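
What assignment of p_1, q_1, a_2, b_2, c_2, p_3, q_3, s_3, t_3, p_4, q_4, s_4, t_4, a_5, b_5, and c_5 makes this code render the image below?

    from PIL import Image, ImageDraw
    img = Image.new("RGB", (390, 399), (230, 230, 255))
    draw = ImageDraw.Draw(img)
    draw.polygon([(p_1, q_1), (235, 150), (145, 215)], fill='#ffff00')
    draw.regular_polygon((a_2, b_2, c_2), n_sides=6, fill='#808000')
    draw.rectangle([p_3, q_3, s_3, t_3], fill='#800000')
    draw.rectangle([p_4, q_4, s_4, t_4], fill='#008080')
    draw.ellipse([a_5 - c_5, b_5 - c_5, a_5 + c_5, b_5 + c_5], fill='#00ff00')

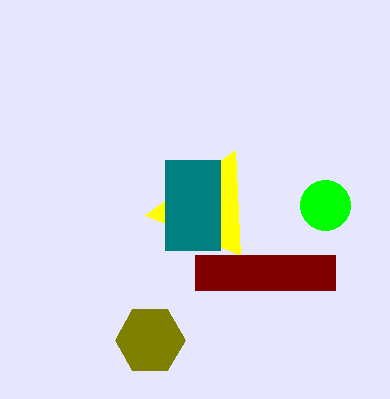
p_1 = 240
q_1 = 255
a_2 = 150
b_2 = 340
c_2 = 35
p_3 = 195
q_3 = 255
s_3 = 335
t_3 = 290
p_4 = 165
q_4 = 160
s_4 = 220
t_4 = 250
a_5 = 325
b_5 = 205
c_5 = 25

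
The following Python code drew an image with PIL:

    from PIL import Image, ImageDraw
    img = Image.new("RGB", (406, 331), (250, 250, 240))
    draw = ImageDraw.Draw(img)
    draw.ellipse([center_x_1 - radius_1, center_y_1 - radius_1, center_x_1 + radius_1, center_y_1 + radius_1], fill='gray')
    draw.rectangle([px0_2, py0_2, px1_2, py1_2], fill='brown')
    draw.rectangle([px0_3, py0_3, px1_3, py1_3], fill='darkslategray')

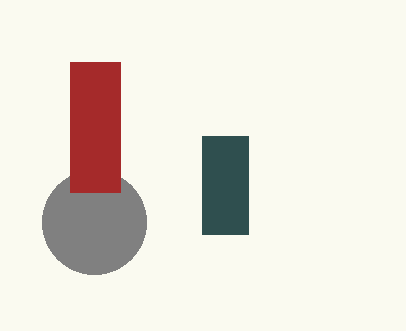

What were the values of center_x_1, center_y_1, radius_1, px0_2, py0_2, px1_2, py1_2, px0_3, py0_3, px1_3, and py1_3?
center_x_1 = 94
center_y_1 = 222
radius_1 = 52
px0_2 = 70
py0_2 = 62
px1_2 = 120
py1_2 = 192
px0_3 = 202
py0_3 = 136
px1_3 = 248
py1_3 = 234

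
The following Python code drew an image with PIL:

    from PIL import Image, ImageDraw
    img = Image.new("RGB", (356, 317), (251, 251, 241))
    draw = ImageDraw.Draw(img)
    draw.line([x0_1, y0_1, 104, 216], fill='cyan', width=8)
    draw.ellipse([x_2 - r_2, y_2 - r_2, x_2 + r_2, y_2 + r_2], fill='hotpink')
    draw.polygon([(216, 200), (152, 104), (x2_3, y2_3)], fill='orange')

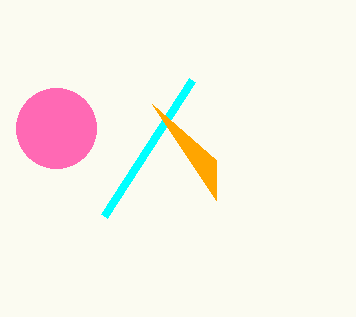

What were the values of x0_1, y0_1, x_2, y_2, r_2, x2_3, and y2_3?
x0_1 = 192
y0_1 = 80
x_2 = 56
y_2 = 128
r_2 = 40
x2_3 = 216
y2_3 = 160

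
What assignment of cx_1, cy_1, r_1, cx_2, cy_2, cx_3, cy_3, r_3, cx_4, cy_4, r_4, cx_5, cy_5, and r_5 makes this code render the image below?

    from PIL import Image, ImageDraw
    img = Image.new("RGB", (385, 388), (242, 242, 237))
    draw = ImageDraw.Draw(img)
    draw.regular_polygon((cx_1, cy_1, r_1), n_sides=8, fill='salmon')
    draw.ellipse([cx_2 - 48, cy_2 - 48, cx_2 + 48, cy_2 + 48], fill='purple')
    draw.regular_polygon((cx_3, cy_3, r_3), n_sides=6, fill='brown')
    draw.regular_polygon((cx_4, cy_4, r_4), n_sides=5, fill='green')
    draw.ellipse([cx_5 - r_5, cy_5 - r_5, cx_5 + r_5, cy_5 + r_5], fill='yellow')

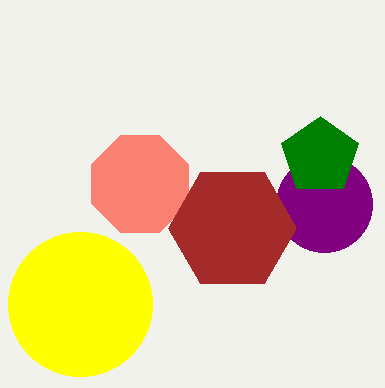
cx_1 = 140, cy_1 = 184, r_1 = 52, cx_2 = 324, cy_2 = 204, cx_3 = 232, cy_3 = 228, r_3 = 64, cx_4 = 320, cy_4 = 156, r_4 = 40, cx_5 = 80, cy_5 = 304, r_5 = 72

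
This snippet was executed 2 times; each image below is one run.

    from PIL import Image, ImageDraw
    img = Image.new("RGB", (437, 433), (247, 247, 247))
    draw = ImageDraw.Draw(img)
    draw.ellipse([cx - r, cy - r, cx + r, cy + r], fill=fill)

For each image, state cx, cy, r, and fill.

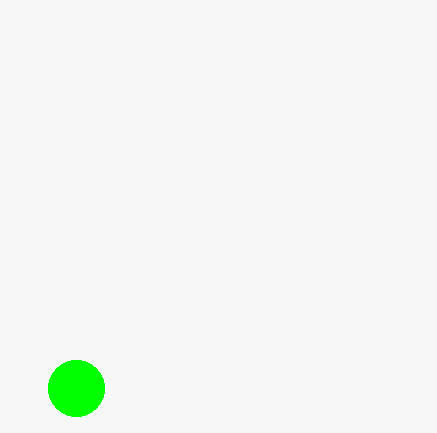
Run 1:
cx = 76
cy = 388
r = 28
fill = 'lime'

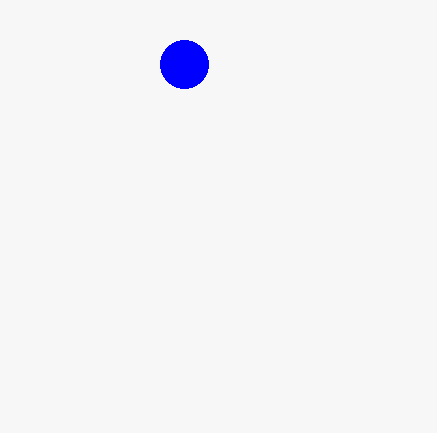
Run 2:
cx = 184; cy = 64; r = 24; fill = 'blue'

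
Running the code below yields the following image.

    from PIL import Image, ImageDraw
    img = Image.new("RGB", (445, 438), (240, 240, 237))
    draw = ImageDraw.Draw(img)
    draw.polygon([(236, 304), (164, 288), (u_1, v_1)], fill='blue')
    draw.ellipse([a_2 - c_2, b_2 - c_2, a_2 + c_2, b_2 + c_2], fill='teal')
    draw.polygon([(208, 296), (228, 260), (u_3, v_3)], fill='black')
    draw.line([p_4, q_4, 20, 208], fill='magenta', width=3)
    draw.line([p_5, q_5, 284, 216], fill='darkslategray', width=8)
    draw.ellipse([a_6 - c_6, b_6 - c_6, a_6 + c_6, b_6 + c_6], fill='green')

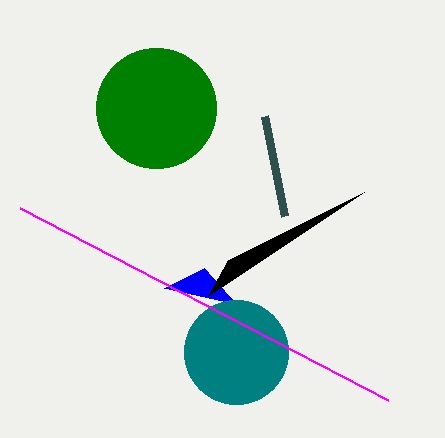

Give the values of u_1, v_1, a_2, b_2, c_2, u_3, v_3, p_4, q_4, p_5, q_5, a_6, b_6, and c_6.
u_1 = 204; v_1 = 268; a_2 = 236; b_2 = 352; c_2 = 52; u_3 = 364; v_3 = 192; p_4 = 388; q_4 = 400; p_5 = 264; q_5 = 116; a_6 = 156; b_6 = 108; c_6 = 60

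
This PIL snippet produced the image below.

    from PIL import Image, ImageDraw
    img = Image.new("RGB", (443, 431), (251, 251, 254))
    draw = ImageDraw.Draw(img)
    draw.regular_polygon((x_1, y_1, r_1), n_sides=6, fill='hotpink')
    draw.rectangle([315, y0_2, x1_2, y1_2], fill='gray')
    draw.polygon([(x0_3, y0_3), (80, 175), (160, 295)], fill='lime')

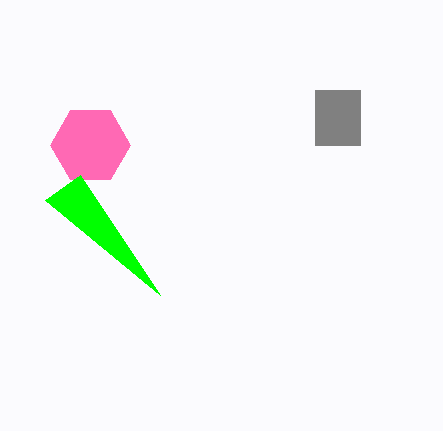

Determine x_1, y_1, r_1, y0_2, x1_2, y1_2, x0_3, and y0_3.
x_1 = 90, y_1 = 145, r_1 = 40, y0_2 = 90, x1_2 = 360, y1_2 = 145, x0_3 = 45, y0_3 = 200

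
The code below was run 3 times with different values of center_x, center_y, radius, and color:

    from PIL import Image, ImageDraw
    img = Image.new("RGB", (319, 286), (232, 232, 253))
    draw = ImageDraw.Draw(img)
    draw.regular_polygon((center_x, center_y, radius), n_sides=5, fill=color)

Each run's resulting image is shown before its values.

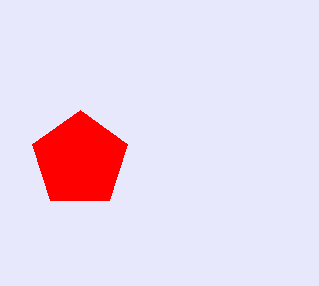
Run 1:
center_x = 80; center_y = 160; radius = 50; color = 'red'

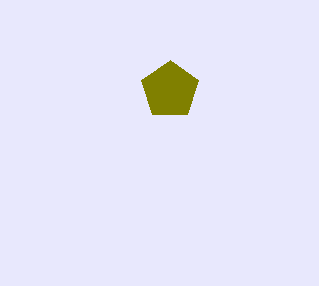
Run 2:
center_x = 170; center_y = 90; radius = 30; color = 'olive'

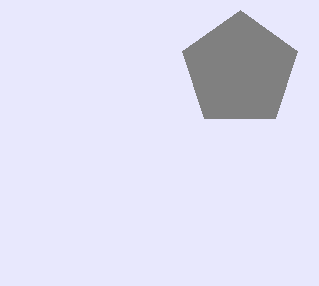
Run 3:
center_x = 240; center_y = 70; radius = 60; color = 'gray'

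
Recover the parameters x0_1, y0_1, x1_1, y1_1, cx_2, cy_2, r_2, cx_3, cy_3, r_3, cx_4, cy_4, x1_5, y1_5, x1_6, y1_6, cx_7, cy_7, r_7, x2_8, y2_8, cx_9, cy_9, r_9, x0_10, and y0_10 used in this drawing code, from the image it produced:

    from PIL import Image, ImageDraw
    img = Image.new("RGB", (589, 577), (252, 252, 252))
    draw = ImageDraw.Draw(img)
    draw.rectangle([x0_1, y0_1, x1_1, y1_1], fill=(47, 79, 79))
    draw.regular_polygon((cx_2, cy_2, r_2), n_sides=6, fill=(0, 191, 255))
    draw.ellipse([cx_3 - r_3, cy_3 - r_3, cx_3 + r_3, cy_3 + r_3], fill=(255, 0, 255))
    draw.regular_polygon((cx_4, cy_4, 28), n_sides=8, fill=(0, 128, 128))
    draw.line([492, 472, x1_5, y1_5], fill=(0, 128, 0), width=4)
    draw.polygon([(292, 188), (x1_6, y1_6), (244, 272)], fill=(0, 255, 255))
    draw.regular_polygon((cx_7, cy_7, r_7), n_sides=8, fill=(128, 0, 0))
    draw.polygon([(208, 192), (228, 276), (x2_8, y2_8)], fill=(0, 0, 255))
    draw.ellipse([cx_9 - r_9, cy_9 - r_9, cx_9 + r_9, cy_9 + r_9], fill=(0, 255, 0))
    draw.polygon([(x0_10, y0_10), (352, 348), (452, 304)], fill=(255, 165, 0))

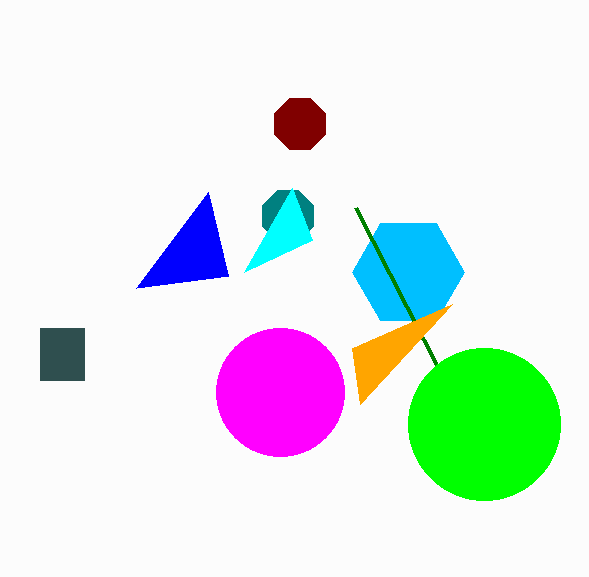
x0_1 = 40
y0_1 = 328
x1_1 = 84
y1_1 = 380
cx_2 = 408
cy_2 = 272
r_2 = 56
cx_3 = 280
cy_3 = 392
r_3 = 64
cx_4 = 288
cy_4 = 216
x1_5 = 356
y1_5 = 208
x1_6 = 312
y1_6 = 240
cx_7 = 300
cy_7 = 124
r_7 = 28
x2_8 = 136
y2_8 = 288
cx_9 = 484
cy_9 = 424
r_9 = 76
x0_10 = 360
y0_10 = 404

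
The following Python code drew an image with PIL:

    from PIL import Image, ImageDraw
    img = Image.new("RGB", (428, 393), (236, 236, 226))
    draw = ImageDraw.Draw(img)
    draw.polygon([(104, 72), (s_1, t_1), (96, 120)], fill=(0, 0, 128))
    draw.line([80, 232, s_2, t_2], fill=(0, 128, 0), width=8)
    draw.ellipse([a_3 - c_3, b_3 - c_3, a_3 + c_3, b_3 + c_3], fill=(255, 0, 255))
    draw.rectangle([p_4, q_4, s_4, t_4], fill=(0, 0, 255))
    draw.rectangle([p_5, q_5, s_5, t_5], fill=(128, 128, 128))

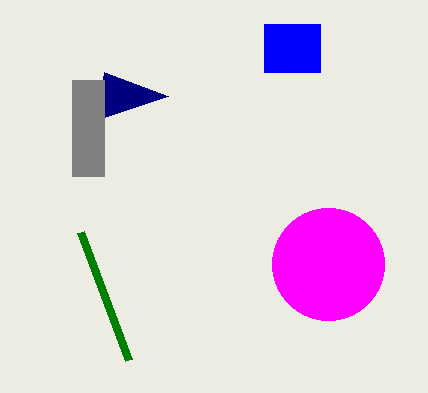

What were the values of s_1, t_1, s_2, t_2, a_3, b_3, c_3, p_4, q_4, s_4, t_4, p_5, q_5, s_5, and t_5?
s_1 = 168
t_1 = 96
s_2 = 128
t_2 = 360
a_3 = 328
b_3 = 264
c_3 = 56
p_4 = 264
q_4 = 24
s_4 = 320
t_4 = 72
p_5 = 72
q_5 = 80
s_5 = 104
t_5 = 176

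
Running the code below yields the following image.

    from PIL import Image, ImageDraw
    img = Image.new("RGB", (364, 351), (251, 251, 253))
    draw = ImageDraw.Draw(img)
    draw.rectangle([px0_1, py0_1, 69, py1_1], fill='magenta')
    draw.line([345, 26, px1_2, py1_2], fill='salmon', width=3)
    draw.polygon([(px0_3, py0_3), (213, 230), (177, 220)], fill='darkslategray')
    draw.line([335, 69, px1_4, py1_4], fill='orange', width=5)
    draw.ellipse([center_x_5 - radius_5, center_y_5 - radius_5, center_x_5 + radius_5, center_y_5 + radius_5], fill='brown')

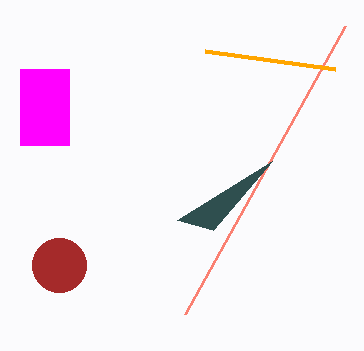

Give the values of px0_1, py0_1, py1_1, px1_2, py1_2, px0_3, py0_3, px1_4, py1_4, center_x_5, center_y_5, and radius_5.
px0_1 = 20, py0_1 = 69, py1_1 = 145, px1_2 = 185, py1_2 = 314, px0_3 = 272, py0_3 = 161, px1_4 = 205, py1_4 = 51, center_x_5 = 59, center_y_5 = 265, radius_5 = 27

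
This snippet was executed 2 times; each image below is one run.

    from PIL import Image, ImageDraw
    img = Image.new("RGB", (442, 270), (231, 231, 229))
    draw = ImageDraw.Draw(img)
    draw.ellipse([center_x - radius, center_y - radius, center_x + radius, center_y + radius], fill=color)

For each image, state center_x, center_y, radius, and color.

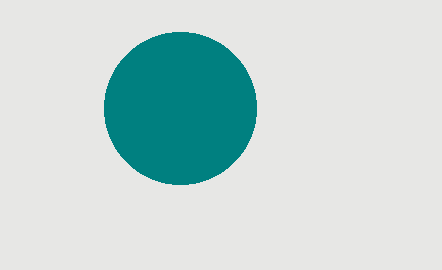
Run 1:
center_x = 180, center_y = 108, radius = 76, color = 'teal'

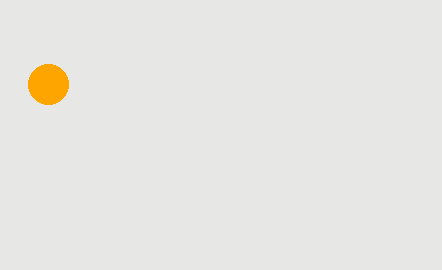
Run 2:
center_x = 48, center_y = 84, radius = 20, color = 'orange'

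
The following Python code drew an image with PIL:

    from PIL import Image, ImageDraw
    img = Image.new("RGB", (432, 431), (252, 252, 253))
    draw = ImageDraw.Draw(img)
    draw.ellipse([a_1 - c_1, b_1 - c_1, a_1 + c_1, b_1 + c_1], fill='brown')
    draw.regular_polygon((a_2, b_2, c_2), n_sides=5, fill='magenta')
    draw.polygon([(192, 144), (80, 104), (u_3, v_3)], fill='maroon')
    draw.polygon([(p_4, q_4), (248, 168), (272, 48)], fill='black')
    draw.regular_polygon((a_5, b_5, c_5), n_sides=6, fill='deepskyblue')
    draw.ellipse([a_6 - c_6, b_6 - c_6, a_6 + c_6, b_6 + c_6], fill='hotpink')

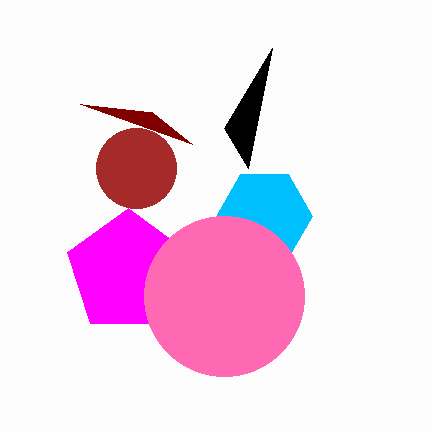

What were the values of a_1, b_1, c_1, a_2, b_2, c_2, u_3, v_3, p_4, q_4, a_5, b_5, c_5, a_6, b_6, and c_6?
a_1 = 136; b_1 = 168; c_1 = 40; a_2 = 128; b_2 = 272; c_2 = 64; u_3 = 152; v_3 = 112; p_4 = 224; q_4 = 128; a_5 = 264; b_5 = 216; c_5 = 48; a_6 = 224; b_6 = 296; c_6 = 80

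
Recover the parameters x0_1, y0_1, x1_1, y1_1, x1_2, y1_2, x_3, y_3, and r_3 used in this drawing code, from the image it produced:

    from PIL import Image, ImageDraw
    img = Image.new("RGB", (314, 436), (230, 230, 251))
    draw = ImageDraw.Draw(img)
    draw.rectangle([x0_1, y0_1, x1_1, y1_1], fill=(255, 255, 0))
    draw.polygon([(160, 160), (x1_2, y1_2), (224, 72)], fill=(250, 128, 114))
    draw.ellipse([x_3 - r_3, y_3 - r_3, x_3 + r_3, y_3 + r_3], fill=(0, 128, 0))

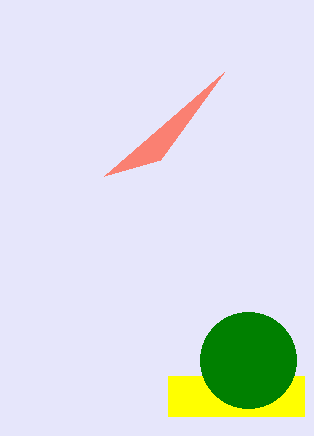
x0_1 = 168
y0_1 = 376
x1_1 = 304
y1_1 = 416
x1_2 = 104
y1_2 = 176
x_3 = 248
y_3 = 360
r_3 = 48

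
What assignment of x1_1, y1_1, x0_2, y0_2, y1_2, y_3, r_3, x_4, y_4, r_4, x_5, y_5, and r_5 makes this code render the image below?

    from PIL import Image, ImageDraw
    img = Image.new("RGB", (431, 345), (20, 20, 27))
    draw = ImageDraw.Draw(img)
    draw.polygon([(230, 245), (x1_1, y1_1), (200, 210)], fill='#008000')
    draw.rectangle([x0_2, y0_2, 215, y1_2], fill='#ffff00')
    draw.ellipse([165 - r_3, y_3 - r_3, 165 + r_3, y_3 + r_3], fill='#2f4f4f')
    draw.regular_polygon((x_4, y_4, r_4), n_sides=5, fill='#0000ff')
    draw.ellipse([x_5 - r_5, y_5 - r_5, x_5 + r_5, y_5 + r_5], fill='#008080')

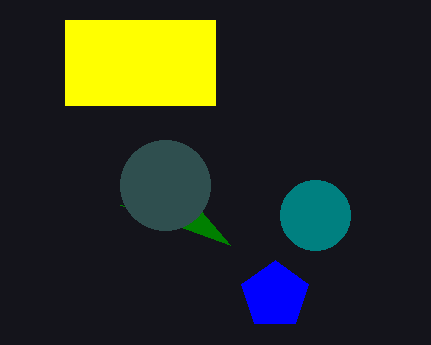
x1_1 = 120
y1_1 = 205
x0_2 = 65
y0_2 = 20
y1_2 = 105
y_3 = 185
r_3 = 45
x_4 = 275
y_4 = 295
r_4 = 35
x_5 = 315
y_5 = 215
r_5 = 35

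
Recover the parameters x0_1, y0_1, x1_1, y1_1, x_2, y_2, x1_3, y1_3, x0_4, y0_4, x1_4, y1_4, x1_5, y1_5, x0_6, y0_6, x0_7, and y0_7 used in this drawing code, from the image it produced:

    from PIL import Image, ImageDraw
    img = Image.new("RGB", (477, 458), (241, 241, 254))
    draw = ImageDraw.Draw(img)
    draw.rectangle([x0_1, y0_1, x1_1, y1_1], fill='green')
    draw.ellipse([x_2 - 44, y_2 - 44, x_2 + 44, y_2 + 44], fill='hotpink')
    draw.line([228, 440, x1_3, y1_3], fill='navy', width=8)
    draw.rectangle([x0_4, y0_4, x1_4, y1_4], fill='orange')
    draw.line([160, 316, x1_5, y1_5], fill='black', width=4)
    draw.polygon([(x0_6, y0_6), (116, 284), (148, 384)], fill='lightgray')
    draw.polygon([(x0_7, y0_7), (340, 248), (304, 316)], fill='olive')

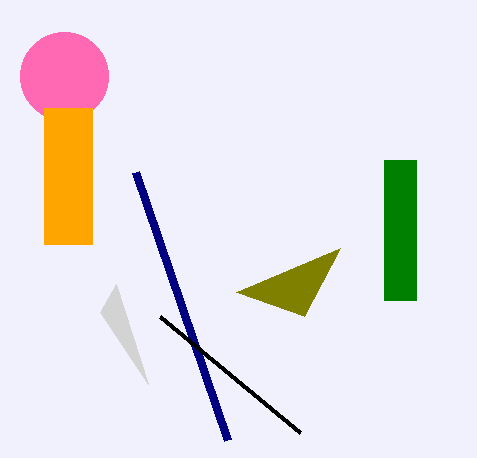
x0_1 = 384, y0_1 = 160, x1_1 = 416, y1_1 = 300, x_2 = 64, y_2 = 76, x1_3 = 136, y1_3 = 172, x0_4 = 44, y0_4 = 108, x1_4 = 92, y1_4 = 244, x1_5 = 300, y1_5 = 432, x0_6 = 100, y0_6 = 312, x0_7 = 236, y0_7 = 292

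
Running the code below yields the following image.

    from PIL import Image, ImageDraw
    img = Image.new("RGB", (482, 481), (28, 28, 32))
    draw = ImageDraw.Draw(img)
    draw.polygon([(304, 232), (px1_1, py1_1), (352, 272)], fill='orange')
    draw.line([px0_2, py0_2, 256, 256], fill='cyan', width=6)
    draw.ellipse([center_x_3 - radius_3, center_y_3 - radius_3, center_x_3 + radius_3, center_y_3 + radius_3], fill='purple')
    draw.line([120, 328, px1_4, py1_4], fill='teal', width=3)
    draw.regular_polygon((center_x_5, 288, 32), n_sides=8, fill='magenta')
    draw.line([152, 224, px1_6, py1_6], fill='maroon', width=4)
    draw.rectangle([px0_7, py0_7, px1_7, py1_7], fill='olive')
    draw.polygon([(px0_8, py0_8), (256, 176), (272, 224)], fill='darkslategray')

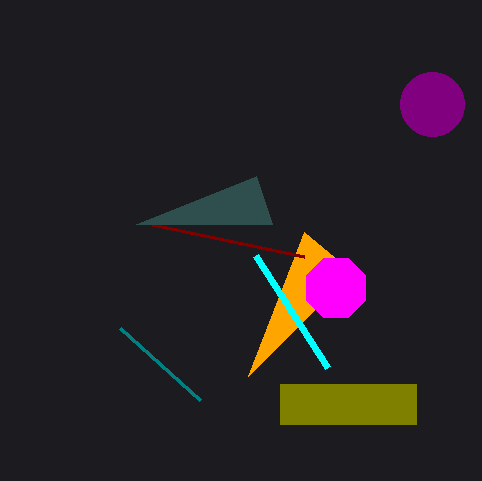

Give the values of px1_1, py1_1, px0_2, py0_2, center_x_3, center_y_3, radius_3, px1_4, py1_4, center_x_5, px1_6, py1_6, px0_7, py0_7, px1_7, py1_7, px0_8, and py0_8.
px1_1 = 248
py1_1 = 376
px0_2 = 328
py0_2 = 368
center_x_3 = 432
center_y_3 = 104
radius_3 = 32
px1_4 = 200
py1_4 = 400
center_x_5 = 336
px1_6 = 304
py1_6 = 256
px0_7 = 280
py0_7 = 384
px1_7 = 416
py1_7 = 424
px0_8 = 136
py0_8 = 224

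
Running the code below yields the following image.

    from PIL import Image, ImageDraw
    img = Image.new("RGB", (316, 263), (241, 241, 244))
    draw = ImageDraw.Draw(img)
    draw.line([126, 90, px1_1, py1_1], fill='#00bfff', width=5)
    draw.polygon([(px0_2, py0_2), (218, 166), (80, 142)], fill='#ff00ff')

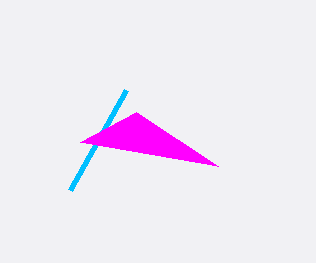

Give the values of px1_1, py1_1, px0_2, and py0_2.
px1_1 = 70; py1_1 = 190; px0_2 = 136; py0_2 = 112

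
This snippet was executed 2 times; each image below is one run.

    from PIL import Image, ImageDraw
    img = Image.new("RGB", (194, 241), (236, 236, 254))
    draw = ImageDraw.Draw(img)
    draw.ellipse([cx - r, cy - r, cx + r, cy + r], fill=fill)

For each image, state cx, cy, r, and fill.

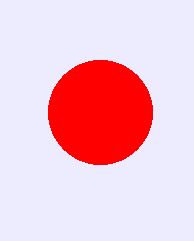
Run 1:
cx = 100; cy = 112; r = 52; fill = 'red'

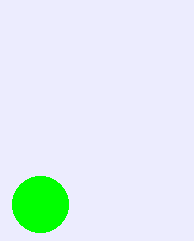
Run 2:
cx = 40, cy = 204, r = 28, fill = 'lime'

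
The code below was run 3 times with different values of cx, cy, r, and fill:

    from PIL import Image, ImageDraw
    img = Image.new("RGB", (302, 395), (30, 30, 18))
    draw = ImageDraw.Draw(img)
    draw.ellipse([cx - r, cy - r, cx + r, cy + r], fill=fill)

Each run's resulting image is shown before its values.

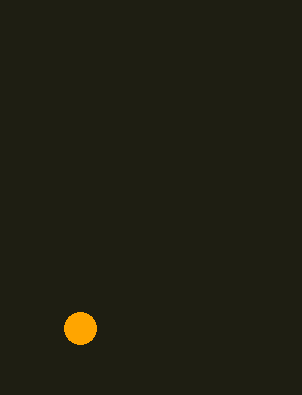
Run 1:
cx = 80
cy = 328
r = 16
fill = 'orange'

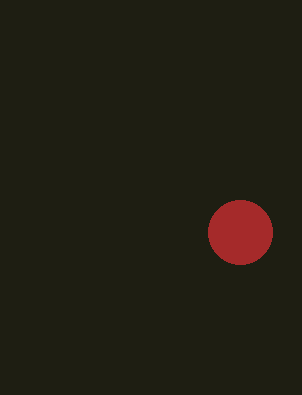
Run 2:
cx = 240; cy = 232; r = 32; fill = 'brown'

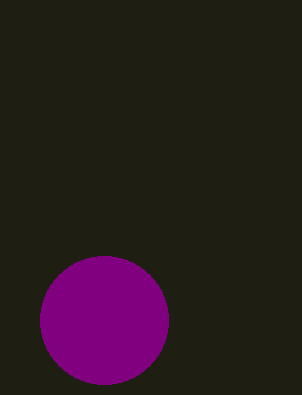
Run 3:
cx = 104
cy = 320
r = 64
fill = 'purple'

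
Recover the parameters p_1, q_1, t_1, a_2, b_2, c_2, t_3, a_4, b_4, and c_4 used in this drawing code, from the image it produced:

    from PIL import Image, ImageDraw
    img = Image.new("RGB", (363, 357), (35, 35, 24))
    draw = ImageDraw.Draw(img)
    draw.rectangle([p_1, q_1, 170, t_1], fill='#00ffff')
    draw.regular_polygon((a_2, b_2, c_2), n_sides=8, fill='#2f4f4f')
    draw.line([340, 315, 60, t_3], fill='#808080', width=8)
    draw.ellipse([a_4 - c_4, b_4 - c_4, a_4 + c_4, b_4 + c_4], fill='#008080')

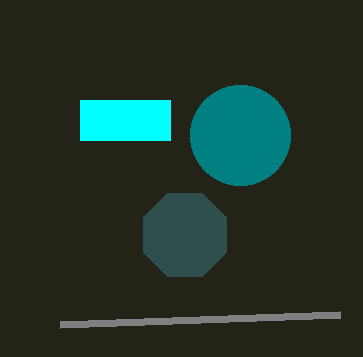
p_1 = 80; q_1 = 100; t_1 = 140; a_2 = 185; b_2 = 235; c_2 = 45; t_3 = 325; a_4 = 240; b_4 = 135; c_4 = 50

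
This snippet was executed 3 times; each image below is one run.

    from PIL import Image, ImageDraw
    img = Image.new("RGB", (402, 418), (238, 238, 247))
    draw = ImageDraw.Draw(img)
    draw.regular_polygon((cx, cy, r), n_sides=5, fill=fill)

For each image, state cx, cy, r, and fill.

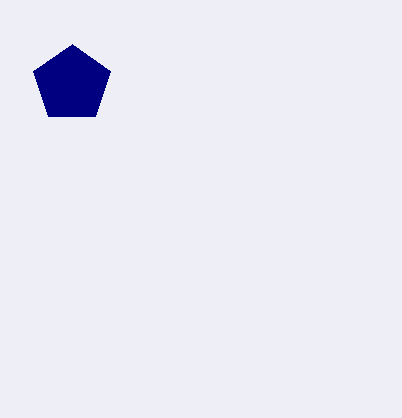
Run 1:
cx = 72
cy = 84
r = 40
fill = 'navy'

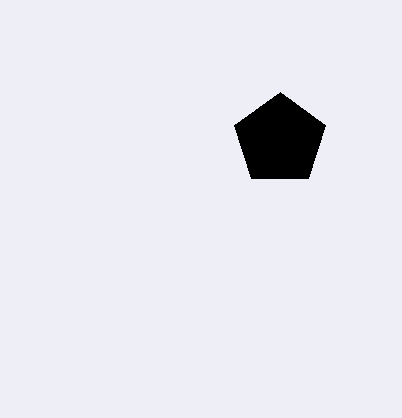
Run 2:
cx = 280
cy = 140
r = 48
fill = 'black'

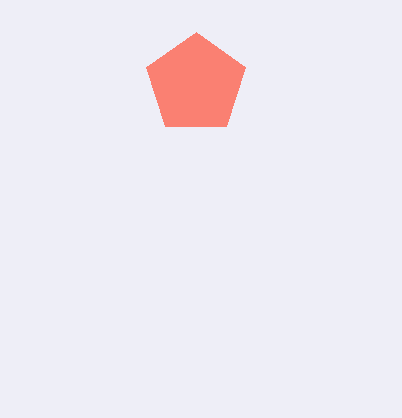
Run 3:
cx = 196; cy = 84; r = 52; fill = 'salmon'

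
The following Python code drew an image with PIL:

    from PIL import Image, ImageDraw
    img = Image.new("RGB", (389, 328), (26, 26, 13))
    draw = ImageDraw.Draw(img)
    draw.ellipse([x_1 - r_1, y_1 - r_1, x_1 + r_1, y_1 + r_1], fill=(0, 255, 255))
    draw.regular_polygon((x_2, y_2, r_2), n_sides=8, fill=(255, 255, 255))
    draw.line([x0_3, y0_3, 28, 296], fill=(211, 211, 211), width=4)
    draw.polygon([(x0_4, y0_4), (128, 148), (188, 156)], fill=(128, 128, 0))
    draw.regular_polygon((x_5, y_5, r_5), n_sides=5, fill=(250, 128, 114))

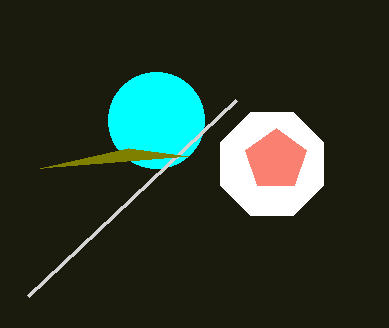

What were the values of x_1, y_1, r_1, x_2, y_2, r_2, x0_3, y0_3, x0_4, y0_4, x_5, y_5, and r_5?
x_1 = 156
y_1 = 120
r_1 = 48
x_2 = 272
y_2 = 164
r_2 = 56
x0_3 = 236
y0_3 = 100
x0_4 = 40
y0_4 = 168
x_5 = 276
y_5 = 160
r_5 = 32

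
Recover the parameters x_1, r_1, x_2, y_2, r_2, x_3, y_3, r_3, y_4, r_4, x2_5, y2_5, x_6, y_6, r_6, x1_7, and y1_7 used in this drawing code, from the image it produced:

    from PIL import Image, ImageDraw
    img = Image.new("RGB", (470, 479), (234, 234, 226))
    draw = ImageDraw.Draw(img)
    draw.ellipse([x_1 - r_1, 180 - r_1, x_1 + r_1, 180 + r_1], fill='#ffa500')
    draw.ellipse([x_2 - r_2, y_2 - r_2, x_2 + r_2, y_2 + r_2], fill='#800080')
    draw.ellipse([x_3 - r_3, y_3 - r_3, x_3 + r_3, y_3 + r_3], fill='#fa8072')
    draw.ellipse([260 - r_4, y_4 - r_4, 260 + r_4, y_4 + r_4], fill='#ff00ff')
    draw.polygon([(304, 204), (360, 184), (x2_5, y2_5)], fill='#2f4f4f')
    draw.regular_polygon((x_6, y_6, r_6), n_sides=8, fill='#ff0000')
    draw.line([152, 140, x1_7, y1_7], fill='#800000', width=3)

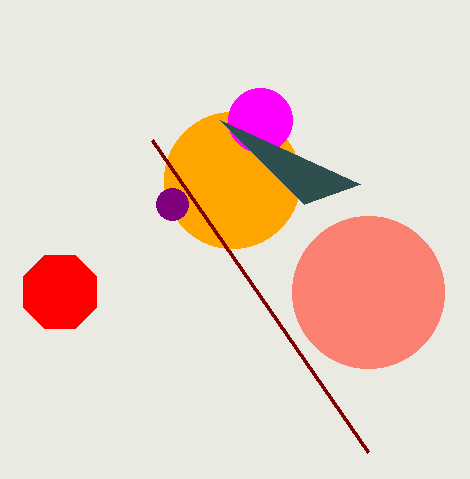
x_1 = 232, r_1 = 68, x_2 = 172, y_2 = 204, r_2 = 16, x_3 = 368, y_3 = 292, r_3 = 76, y_4 = 120, r_4 = 32, x2_5 = 220, y2_5 = 120, x_6 = 60, y_6 = 292, r_6 = 40, x1_7 = 368, y1_7 = 452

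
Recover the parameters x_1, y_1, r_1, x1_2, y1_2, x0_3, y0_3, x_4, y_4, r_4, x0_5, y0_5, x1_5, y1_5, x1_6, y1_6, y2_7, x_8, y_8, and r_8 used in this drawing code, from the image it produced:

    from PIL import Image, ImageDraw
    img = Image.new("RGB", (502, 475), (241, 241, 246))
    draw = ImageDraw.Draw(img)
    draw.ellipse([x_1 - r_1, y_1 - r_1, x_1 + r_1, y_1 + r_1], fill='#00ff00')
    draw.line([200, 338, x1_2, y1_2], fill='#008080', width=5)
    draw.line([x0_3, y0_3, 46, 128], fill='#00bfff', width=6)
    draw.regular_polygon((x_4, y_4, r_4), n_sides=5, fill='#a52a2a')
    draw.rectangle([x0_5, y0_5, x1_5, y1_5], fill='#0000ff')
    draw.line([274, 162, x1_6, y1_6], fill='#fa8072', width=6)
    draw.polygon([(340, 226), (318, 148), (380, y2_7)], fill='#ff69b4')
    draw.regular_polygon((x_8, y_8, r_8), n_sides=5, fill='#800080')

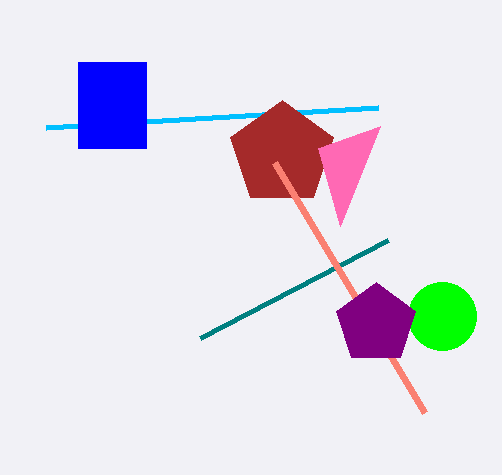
x_1 = 442; y_1 = 316; r_1 = 34; x1_2 = 388; y1_2 = 240; x0_3 = 378; y0_3 = 108; x_4 = 282; y_4 = 154; r_4 = 54; x0_5 = 78; y0_5 = 62; x1_5 = 146; y1_5 = 148; x1_6 = 424; y1_6 = 412; y2_7 = 126; x_8 = 376; y_8 = 324; r_8 = 42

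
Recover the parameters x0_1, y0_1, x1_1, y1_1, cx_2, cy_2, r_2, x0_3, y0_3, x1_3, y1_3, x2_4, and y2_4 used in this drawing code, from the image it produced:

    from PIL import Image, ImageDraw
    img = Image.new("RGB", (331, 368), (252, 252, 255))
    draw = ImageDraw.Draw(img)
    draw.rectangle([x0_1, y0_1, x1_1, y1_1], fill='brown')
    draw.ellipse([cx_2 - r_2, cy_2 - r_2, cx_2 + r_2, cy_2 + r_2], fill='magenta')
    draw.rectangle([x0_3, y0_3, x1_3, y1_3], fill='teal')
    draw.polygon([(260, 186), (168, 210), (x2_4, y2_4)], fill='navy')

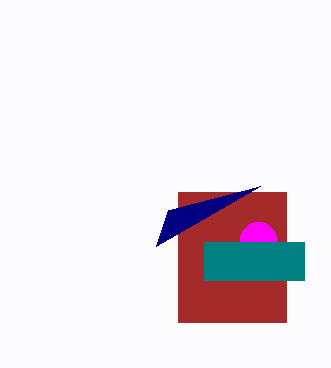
x0_1 = 178, y0_1 = 192, x1_1 = 286, y1_1 = 322, cx_2 = 258, cy_2 = 240, r_2 = 18, x0_3 = 204, y0_3 = 242, x1_3 = 304, y1_3 = 280, x2_4 = 156, y2_4 = 246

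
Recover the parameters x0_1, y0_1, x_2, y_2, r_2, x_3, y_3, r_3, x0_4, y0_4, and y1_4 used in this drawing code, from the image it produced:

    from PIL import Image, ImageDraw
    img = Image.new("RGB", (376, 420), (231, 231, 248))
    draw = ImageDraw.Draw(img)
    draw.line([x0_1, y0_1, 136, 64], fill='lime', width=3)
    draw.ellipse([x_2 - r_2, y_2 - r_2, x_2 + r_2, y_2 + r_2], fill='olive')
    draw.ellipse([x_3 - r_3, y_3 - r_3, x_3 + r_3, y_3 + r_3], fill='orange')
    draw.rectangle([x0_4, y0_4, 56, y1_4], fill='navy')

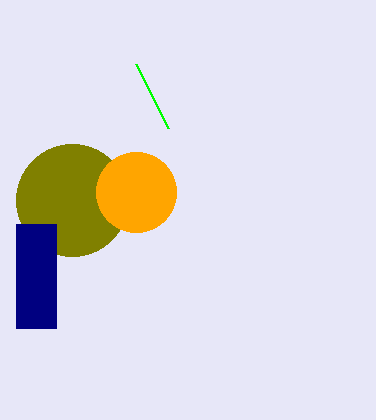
x0_1 = 168, y0_1 = 128, x_2 = 72, y_2 = 200, r_2 = 56, x_3 = 136, y_3 = 192, r_3 = 40, x0_4 = 16, y0_4 = 224, y1_4 = 328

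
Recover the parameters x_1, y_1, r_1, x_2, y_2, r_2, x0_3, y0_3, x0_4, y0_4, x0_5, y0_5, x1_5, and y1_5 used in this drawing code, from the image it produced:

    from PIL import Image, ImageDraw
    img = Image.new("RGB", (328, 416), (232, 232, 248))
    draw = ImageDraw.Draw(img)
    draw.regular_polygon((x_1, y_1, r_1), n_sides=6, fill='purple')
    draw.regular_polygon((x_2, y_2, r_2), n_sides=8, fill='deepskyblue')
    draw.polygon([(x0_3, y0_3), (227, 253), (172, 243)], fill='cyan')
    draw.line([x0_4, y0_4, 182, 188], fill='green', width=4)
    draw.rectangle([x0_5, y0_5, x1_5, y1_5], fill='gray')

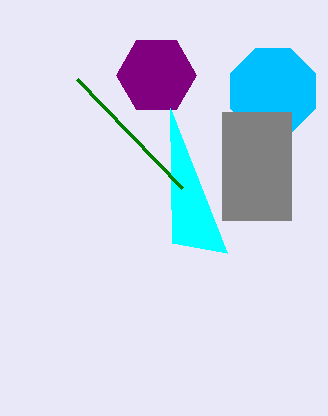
x_1 = 156, y_1 = 75, r_1 = 40, x_2 = 273, y_2 = 91, r_2 = 46, x0_3 = 170, y0_3 = 108, x0_4 = 77, y0_4 = 79, x0_5 = 222, y0_5 = 112, x1_5 = 291, y1_5 = 220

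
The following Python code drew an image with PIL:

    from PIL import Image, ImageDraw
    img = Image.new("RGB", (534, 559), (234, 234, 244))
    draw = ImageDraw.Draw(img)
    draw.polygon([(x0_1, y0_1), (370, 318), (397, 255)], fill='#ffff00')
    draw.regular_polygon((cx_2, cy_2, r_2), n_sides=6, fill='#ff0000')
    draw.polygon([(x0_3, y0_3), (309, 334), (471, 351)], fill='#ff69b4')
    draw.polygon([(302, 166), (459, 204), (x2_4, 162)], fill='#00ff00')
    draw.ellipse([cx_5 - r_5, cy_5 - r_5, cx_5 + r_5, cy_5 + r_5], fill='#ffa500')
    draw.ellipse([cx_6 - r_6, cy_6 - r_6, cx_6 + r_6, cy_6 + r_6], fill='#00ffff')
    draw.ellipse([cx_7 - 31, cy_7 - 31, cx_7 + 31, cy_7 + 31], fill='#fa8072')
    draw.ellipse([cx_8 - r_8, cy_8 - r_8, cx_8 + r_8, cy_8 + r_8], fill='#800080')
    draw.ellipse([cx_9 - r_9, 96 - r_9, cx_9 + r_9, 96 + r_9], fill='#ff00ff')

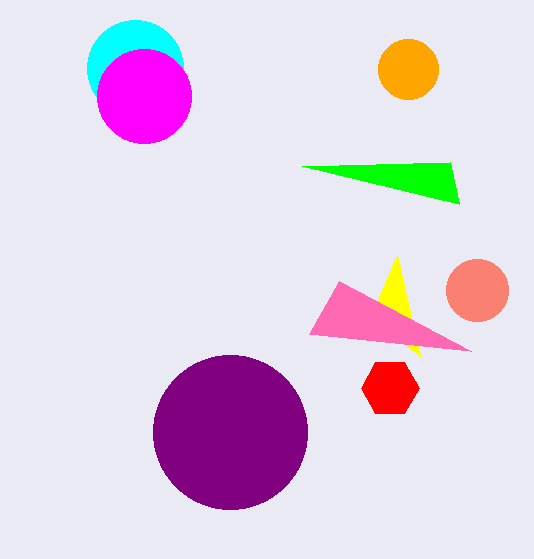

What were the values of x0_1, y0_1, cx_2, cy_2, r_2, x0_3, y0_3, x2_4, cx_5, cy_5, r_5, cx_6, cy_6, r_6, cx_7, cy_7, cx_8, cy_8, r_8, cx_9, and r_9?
x0_1 = 420; y0_1 = 356; cx_2 = 390; cy_2 = 388; r_2 = 29; x0_3 = 339; y0_3 = 281; x2_4 = 450; cx_5 = 408; cy_5 = 69; r_5 = 30; cx_6 = 135; cy_6 = 68; r_6 = 48; cx_7 = 477; cy_7 = 290; cx_8 = 230; cy_8 = 432; r_8 = 77; cx_9 = 144; r_9 = 47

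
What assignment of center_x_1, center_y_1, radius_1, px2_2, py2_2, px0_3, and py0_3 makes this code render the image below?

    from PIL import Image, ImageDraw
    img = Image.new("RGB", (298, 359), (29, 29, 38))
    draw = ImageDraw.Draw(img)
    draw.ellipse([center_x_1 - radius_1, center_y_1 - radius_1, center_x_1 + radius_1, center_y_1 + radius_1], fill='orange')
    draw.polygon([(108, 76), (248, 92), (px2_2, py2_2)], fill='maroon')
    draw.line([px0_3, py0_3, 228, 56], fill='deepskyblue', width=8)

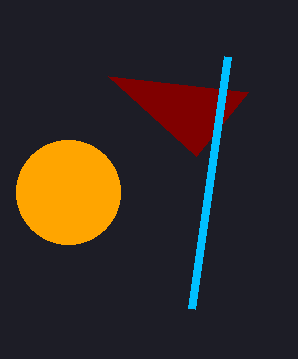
center_x_1 = 68
center_y_1 = 192
radius_1 = 52
px2_2 = 196
py2_2 = 156
px0_3 = 192
py0_3 = 308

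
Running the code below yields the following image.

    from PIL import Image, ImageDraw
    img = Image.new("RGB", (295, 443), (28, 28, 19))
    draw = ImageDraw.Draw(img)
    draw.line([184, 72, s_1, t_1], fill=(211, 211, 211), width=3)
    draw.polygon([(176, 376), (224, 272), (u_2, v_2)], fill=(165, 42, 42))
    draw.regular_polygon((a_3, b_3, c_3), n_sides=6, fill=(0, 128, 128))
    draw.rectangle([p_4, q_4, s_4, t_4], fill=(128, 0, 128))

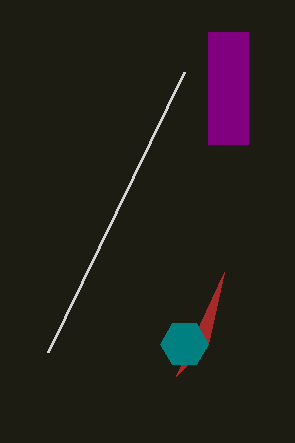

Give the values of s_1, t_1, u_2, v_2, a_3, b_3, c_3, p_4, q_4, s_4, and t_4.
s_1 = 48; t_1 = 352; u_2 = 208; v_2 = 344; a_3 = 184; b_3 = 344; c_3 = 24; p_4 = 208; q_4 = 32; s_4 = 248; t_4 = 144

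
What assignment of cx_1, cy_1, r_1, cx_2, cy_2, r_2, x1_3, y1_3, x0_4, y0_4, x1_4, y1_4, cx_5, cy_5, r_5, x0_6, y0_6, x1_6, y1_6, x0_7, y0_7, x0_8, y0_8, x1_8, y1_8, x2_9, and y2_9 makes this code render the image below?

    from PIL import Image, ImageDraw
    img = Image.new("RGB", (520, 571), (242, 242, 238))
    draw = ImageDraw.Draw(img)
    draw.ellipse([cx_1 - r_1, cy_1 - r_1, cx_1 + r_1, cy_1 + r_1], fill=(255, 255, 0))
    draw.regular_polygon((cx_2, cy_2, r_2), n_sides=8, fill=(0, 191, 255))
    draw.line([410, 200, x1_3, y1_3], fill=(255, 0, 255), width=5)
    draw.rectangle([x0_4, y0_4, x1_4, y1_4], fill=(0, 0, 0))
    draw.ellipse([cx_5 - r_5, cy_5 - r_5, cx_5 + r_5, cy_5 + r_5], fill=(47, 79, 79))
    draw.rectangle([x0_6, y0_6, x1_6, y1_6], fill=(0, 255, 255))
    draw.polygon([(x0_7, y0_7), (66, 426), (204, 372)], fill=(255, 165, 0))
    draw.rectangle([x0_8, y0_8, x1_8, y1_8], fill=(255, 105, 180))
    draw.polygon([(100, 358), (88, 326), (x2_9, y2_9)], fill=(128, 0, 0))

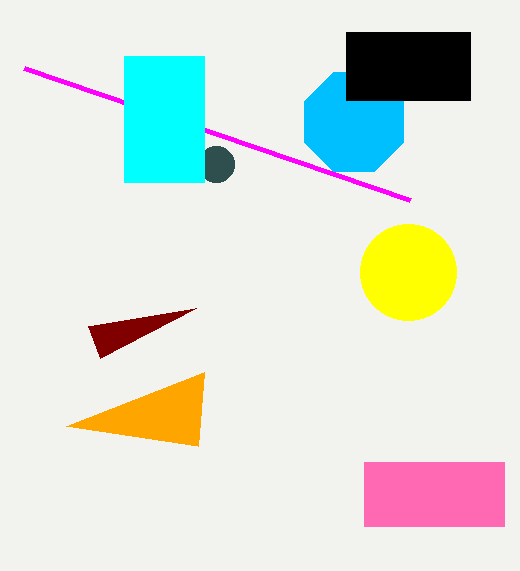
cx_1 = 408; cy_1 = 272; r_1 = 48; cx_2 = 354; cy_2 = 122; r_2 = 54; x1_3 = 24; y1_3 = 68; x0_4 = 346; y0_4 = 32; x1_4 = 470; y1_4 = 100; cx_5 = 216; cy_5 = 164; r_5 = 18; x0_6 = 124; y0_6 = 56; x1_6 = 204; y1_6 = 182; x0_7 = 198; y0_7 = 446; x0_8 = 364; y0_8 = 462; x1_8 = 504; y1_8 = 526; x2_9 = 196; y2_9 = 308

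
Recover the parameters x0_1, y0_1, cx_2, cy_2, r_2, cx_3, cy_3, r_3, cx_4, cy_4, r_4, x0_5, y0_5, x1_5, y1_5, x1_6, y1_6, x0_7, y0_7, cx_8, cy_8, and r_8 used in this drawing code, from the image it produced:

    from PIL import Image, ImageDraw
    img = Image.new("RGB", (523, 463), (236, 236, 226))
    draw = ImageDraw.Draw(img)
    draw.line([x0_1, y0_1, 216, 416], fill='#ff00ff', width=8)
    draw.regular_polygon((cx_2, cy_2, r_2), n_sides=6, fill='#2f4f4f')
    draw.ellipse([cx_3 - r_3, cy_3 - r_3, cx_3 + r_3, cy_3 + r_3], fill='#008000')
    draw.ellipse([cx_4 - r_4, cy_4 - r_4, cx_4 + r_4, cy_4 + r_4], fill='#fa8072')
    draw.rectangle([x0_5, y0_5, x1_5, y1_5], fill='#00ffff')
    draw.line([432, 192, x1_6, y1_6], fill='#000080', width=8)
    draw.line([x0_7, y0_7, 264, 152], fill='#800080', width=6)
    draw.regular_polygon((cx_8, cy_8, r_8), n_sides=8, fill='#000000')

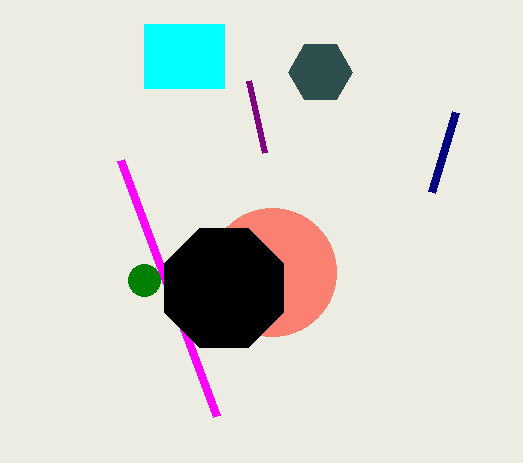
x0_1 = 120, y0_1 = 160, cx_2 = 320, cy_2 = 72, r_2 = 32, cx_3 = 144, cy_3 = 280, r_3 = 16, cx_4 = 272, cy_4 = 272, r_4 = 64, x0_5 = 144, y0_5 = 24, x1_5 = 224, y1_5 = 88, x1_6 = 456, y1_6 = 112, x0_7 = 248, y0_7 = 80, cx_8 = 224, cy_8 = 288, r_8 = 64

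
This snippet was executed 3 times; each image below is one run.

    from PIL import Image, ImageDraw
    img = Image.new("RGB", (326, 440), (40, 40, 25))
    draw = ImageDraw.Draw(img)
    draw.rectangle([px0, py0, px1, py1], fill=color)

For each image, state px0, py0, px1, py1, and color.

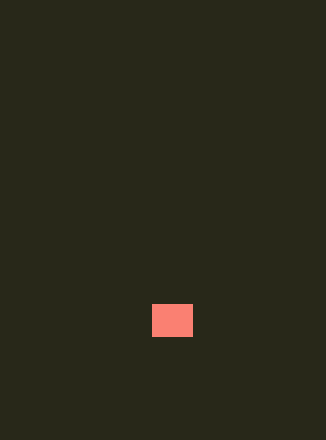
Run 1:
px0 = 152; py0 = 304; px1 = 192; py1 = 336; color = 'salmon'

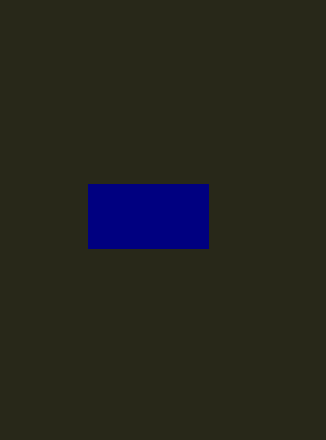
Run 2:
px0 = 88
py0 = 184
px1 = 208
py1 = 248
color = 'navy'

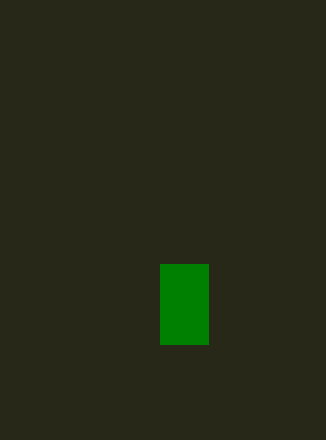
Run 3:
px0 = 160; py0 = 264; px1 = 208; py1 = 344; color = 'green'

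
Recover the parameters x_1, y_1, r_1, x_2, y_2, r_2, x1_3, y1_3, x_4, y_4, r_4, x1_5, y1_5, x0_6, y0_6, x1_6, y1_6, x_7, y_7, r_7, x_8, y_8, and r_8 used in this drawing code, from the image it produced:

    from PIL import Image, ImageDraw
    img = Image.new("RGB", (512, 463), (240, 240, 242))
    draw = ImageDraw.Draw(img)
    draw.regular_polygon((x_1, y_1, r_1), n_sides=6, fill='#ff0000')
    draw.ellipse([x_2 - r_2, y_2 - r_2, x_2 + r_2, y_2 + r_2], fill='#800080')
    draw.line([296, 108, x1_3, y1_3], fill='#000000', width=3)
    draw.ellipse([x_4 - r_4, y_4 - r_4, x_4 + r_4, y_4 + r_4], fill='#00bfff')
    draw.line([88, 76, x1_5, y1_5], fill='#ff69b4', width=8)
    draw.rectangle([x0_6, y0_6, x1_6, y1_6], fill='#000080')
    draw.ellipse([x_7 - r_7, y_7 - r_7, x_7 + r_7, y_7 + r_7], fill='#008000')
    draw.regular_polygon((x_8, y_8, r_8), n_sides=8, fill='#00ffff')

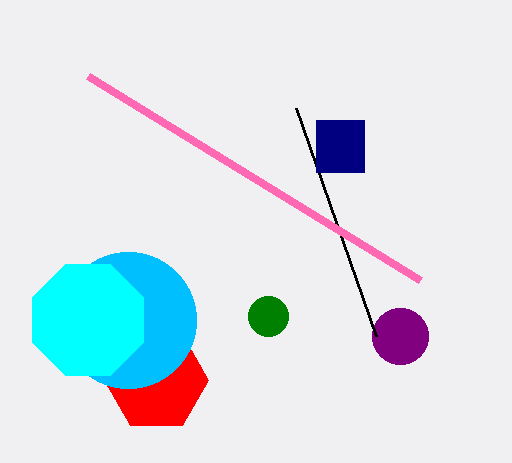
x_1 = 156; y_1 = 380; r_1 = 52; x_2 = 400; y_2 = 336; r_2 = 28; x1_3 = 376; y1_3 = 336; x_4 = 128; y_4 = 320; r_4 = 68; x1_5 = 420; y1_5 = 280; x0_6 = 316; y0_6 = 120; x1_6 = 364; y1_6 = 172; x_7 = 268; y_7 = 316; r_7 = 20; x_8 = 88; y_8 = 320; r_8 = 60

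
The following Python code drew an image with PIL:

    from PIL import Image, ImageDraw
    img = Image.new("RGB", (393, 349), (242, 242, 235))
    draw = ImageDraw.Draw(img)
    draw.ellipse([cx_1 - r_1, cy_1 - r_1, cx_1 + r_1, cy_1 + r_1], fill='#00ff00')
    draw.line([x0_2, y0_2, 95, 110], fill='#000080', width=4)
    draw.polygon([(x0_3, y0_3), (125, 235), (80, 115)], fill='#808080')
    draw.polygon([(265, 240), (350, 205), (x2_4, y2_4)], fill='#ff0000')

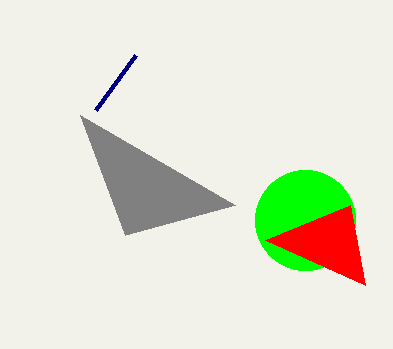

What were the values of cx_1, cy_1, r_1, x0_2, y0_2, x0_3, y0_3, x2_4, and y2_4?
cx_1 = 305
cy_1 = 220
r_1 = 50
x0_2 = 135
y0_2 = 55
x0_3 = 235
y0_3 = 205
x2_4 = 365
y2_4 = 285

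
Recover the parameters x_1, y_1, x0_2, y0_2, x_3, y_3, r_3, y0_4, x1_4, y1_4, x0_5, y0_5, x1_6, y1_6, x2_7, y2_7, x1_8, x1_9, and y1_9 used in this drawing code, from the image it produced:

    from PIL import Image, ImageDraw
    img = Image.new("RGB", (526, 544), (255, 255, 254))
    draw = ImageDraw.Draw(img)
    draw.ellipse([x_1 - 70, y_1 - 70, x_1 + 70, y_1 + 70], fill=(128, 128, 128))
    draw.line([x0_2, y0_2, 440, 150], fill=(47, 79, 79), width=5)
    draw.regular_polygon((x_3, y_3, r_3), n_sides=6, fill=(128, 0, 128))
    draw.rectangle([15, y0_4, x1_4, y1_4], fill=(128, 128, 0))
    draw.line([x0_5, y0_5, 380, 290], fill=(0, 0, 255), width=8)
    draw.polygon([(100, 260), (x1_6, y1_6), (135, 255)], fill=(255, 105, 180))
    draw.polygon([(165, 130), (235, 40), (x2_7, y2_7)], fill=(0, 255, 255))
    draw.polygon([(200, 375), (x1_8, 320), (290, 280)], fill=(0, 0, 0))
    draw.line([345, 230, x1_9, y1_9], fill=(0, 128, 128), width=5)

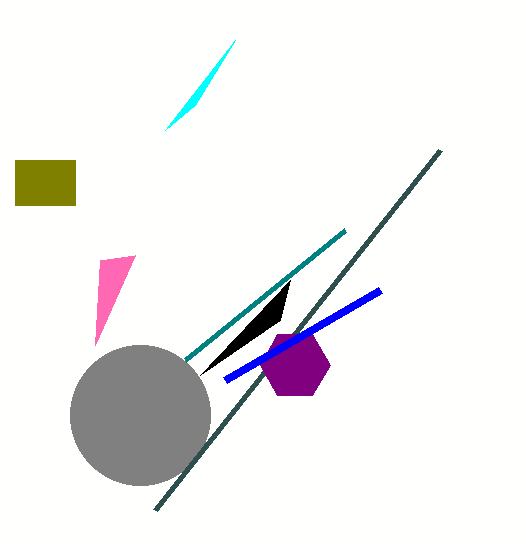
x_1 = 140, y_1 = 415, x0_2 = 155, y0_2 = 510, x_3 = 295, y_3 = 365, r_3 = 35, y0_4 = 160, x1_4 = 75, y1_4 = 205, x0_5 = 225, y0_5 = 380, x1_6 = 95, y1_6 = 345, x2_7 = 195, y2_7 = 105, x1_8 = 280, x1_9 = 185, y1_9 = 360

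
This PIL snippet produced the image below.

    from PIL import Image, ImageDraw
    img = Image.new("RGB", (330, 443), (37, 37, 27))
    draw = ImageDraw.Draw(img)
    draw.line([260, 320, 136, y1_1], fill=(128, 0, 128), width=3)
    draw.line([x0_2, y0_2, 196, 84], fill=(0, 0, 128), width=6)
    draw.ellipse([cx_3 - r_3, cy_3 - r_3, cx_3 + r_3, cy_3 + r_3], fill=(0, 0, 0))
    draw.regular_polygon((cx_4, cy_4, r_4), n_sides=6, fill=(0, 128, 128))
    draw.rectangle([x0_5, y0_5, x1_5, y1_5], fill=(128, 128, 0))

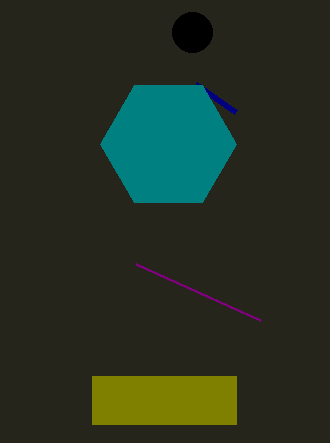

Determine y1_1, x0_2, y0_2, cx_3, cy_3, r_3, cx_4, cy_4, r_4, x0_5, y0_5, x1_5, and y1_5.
y1_1 = 264
x0_2 = 236
y0_2 = 112
cx_3 = 192
cy_3 = 32
r_3 = 20
cx_4 = 168
cy_4 = 144
r_4 = 68
x0_5 = 92
y0_5 = 376
x1_5 = 236
y1_5 = 424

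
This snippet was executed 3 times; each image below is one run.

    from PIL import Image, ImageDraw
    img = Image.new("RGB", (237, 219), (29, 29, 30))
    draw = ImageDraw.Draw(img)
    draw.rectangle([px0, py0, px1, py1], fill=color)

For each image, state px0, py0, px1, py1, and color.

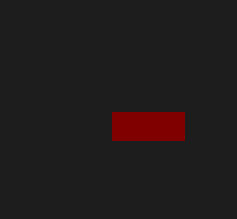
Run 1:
px0 = 112
py0 = 112
px1 = 184
py1 = 140
color = 'maroon'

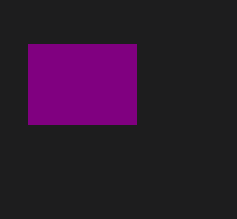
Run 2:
px0 = 28
py0 = 44
px1 = 136
py1 = 124
color = 'purple'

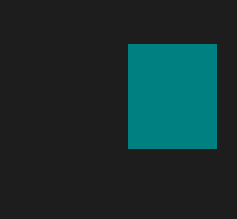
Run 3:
px0 = 128, py0 = 44, px1 = 216, py1 = 148, color = 'teal'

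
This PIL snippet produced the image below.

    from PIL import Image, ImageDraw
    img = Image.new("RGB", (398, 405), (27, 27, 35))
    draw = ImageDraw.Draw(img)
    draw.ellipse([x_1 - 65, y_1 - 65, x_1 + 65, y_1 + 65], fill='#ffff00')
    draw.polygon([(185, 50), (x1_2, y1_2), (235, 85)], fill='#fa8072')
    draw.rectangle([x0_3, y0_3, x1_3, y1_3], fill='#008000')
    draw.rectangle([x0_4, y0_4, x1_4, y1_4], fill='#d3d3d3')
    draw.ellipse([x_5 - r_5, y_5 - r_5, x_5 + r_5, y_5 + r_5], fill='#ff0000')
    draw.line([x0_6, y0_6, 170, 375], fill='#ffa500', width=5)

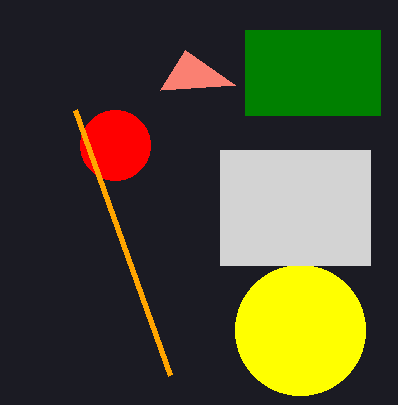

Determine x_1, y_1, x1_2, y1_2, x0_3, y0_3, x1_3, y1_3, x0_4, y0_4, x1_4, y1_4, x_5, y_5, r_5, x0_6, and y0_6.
x_1 = 300; y_1 = 330; x1_2 = 160; y1_2 = 90; x0_3 = 245; y0_3 = 30; x1_3 = 380; y1_3 = 115; x0_4 = 220; y0_4 = 150; x1_4 = 370; y1_4 = 265; x_5 = 115; y_5 = 145; r_5 = 35; x0_6 = 75; y0_6 = 110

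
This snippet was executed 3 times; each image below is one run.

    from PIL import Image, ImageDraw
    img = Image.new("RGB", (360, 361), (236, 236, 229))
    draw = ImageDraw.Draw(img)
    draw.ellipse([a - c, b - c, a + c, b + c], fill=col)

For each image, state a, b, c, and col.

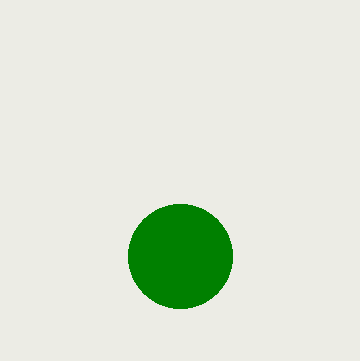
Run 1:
a = 180
b = 256
c = 52
col = 'green'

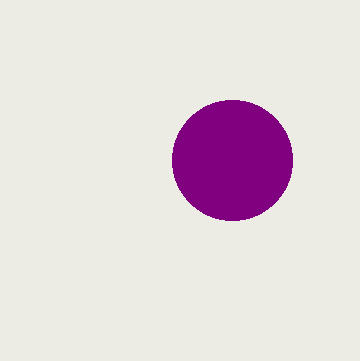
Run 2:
a = 232
b = 160
c = 60
col = 'purple'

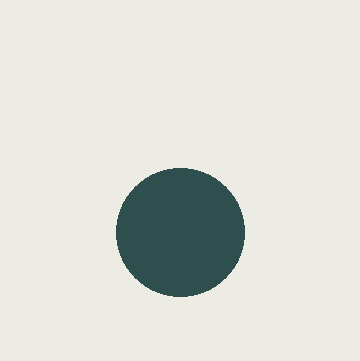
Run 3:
a = 180, b = 232, c = 64, col = 'darkslategray'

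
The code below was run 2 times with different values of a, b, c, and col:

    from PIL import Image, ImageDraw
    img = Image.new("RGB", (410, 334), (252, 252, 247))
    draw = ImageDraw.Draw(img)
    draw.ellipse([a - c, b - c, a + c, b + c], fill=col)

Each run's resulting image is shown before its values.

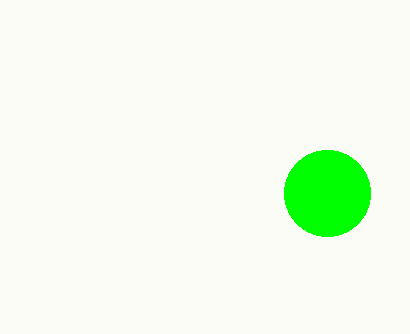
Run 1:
a = 327; b = 193; c = 43; col = 'lime'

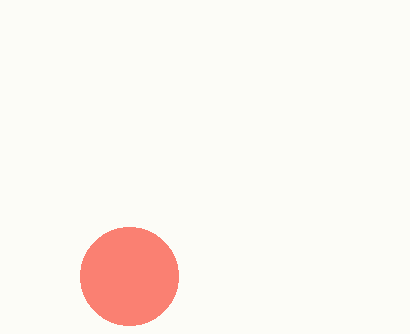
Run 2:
a = 129; b = 276; c = 49; col = 'salmon'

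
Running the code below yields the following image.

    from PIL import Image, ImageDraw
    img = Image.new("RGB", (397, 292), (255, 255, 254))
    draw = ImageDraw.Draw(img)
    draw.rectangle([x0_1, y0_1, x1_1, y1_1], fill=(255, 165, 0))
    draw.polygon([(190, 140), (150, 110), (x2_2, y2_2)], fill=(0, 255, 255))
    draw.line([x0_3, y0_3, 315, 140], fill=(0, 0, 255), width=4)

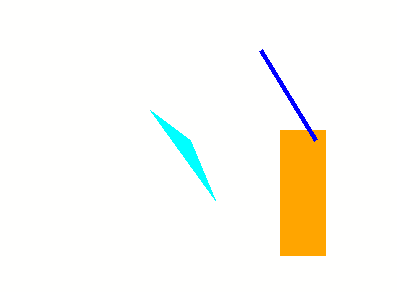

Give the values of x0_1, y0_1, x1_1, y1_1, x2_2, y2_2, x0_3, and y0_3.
x0_1 = 280
y0_1 = 130
x1_1 = 325
y1_1 = 255
x2_2 = 215
y2_2 = 200
x0_3 = 260
y0_3 = 50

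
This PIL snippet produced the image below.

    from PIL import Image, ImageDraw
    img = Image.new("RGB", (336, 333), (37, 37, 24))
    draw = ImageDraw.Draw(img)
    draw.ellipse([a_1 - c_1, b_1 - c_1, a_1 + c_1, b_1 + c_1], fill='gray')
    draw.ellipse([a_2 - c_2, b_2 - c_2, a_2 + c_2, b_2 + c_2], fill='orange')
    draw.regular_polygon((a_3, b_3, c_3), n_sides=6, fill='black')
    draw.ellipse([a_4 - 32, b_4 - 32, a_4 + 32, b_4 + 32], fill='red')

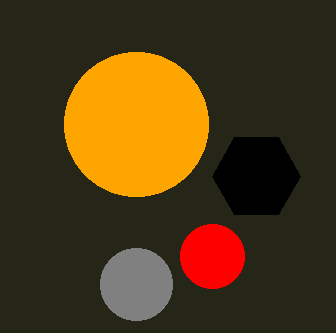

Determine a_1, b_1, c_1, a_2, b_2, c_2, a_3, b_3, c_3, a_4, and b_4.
a_1 = 136; b_1 = 284; c_1 = 36; a_2 = 136; b_2 = 124; c_2 = 72; a_3 = 256; b_3 = 176; c_3 = 44; a_4 = 212; b_4 = 256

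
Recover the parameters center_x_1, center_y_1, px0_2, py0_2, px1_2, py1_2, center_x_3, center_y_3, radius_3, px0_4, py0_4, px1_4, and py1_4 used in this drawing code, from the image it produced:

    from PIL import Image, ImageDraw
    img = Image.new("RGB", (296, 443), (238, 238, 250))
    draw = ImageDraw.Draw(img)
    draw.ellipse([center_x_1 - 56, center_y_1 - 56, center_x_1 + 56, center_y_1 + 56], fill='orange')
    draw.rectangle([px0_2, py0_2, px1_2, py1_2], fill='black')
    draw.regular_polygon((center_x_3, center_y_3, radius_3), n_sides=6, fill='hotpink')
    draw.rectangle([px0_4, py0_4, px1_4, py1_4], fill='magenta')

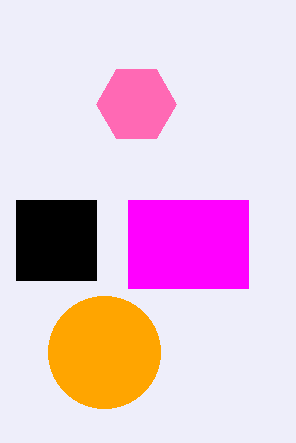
center_x_1 = 104
center_y_1 = 352
px0_2 = 16
py0_2 = 200
px1_2 = 96
py1_2 = 280
center_x_3 = 136
center_y_3 = 104
radius_3 = 40
px0_4 = 128
py0_4 = 200
px1_4 = 248
py1_4 = 288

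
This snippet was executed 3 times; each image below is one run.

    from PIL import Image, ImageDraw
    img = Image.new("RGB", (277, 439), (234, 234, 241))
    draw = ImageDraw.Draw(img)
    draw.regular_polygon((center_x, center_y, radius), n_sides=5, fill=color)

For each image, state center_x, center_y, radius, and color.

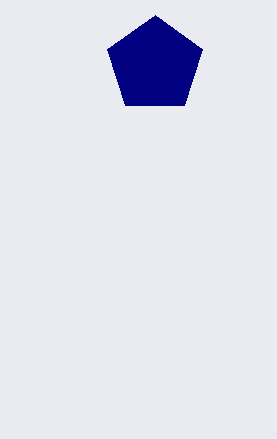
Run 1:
center_x = 155, center_y = 65, radius = 50, color = 'navy'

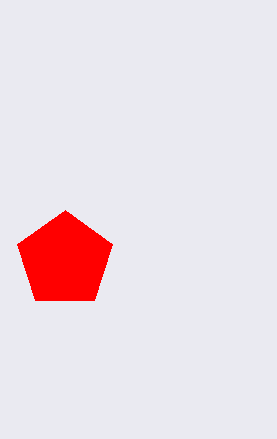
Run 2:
center_x = 65; center_y = 260; radius = 50; color = 'red'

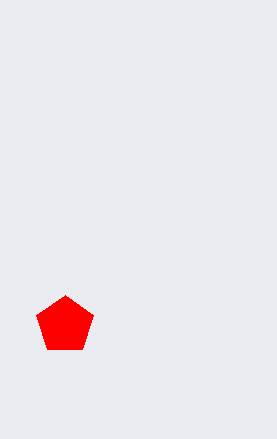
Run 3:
center_x = 65; center_y = 325; radius = 30; color = 'red'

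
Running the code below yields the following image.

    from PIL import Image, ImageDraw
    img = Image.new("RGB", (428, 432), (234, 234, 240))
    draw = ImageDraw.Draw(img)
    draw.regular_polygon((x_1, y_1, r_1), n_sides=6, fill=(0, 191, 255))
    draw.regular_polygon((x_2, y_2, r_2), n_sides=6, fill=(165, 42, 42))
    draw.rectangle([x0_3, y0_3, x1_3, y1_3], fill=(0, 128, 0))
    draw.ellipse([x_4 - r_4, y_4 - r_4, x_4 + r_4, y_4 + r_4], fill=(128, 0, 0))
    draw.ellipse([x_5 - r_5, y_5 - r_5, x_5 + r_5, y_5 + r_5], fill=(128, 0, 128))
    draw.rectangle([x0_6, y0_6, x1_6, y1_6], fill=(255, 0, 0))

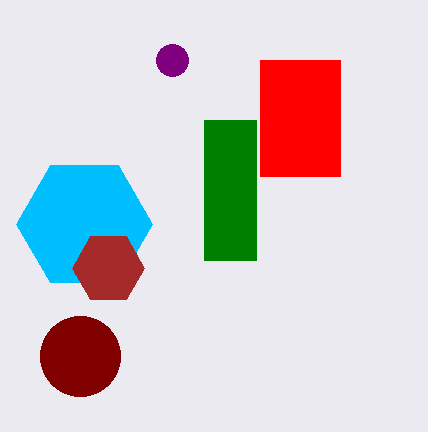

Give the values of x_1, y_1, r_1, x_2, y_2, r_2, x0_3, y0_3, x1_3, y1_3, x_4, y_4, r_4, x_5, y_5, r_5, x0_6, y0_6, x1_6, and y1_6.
x_1 = 84; y_1 = 224; r_1 = 68; x_2 = 108; y_2 = 268; r_2 = 36; x0_3 = 204; y0_3 = 120; x1_3 = 256; y1_3 = 260; x_4 = 80; y_4 = 356; r_4 = 40; x_5 = 172; y_5 = 60; r_5 = 16; x0_6 = 260; y0_6 = 60; x1_6 = 340; y1_6 = 176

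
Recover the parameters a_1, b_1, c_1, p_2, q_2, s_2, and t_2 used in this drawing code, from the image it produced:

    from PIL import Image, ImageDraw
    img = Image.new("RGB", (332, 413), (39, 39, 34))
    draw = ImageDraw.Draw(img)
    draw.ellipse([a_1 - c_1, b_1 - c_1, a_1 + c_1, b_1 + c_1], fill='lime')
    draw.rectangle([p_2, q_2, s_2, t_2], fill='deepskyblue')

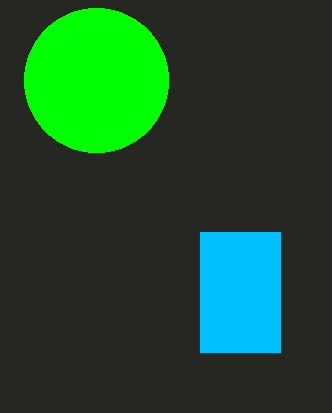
a_1 = 96
b_1 = 80
c_1 = 72
p_2 = 200
q_2 = 232
s_2 = 280
t_2 = 352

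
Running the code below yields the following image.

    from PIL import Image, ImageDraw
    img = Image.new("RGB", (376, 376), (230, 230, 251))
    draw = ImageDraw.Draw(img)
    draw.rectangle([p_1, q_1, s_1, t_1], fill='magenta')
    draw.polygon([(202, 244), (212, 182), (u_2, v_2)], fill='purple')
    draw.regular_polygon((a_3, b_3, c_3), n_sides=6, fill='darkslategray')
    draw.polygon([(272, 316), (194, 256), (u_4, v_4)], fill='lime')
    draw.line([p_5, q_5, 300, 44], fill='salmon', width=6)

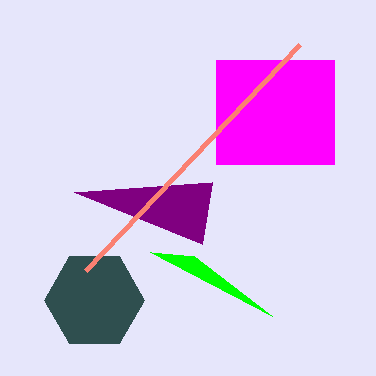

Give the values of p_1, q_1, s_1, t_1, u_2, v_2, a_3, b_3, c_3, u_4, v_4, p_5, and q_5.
p_1 = 216; q_1 = 60; s_1 = 334; t_1 = 164; u_2 = 74; v_2 = 192; a_3 = 94; b_3 = 300; c_3 = 50; u_4 = 150; v_4 = 252; p_5 = 86; q_5 = 270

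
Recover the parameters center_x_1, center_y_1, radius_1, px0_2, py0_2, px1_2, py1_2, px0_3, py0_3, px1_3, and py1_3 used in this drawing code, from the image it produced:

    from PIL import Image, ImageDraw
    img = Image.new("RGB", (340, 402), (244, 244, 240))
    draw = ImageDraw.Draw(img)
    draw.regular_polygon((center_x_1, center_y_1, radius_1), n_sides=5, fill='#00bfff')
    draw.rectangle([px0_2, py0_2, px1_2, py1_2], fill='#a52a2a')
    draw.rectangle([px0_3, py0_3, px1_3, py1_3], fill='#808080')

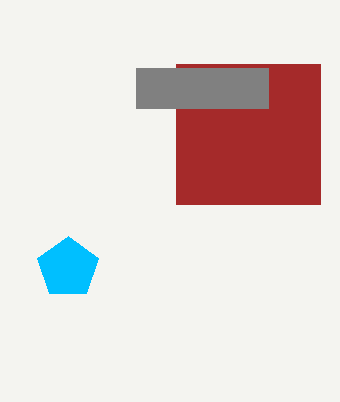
center_x_1 = 68, center_y_1 = 268, radius_1 = 32, px0_2 = 176, py0_2 = 64, px1_2 = 320, py1_2 = 204, px0_3 = 136, py0_3 = 68, px1_3 = 268, py1_3 = 108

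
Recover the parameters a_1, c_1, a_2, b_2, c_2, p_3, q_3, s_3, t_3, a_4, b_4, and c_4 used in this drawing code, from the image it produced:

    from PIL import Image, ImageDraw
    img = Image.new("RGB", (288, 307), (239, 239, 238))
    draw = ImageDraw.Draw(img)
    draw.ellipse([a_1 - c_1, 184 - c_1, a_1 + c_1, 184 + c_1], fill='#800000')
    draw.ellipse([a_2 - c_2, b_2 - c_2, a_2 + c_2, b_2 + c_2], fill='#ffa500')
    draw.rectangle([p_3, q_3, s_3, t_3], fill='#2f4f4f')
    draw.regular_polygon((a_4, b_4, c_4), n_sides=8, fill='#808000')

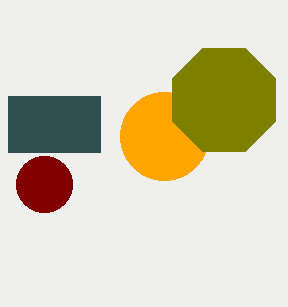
a_1 = 44; c_1 = 28; a_2 = 164; b_2 = 136; c_2 = 44; p_3 = 8; q_3 = 96; s_3 = 100; t_3 = 152; a_4 = 224; b_4 = 100; c_4 = 56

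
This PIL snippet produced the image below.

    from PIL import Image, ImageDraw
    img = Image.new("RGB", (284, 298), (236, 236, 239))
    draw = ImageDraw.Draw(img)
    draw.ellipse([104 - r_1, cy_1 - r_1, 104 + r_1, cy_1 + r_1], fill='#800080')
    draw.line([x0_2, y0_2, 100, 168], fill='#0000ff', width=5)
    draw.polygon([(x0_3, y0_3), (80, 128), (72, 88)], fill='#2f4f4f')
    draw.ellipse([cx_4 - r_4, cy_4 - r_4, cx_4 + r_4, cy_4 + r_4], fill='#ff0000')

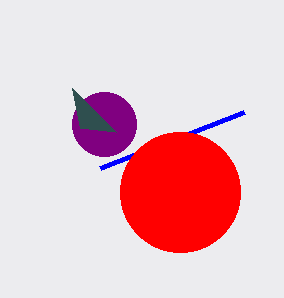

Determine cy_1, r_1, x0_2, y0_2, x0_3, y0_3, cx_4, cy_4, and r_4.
cy_1 = 124; r_1 = 32; x0_2 = 244; y0_2 = 112; x0_3 = 116; y0_3 = 132; cx_4 = 180; cy_4 = 192; r_4 = 60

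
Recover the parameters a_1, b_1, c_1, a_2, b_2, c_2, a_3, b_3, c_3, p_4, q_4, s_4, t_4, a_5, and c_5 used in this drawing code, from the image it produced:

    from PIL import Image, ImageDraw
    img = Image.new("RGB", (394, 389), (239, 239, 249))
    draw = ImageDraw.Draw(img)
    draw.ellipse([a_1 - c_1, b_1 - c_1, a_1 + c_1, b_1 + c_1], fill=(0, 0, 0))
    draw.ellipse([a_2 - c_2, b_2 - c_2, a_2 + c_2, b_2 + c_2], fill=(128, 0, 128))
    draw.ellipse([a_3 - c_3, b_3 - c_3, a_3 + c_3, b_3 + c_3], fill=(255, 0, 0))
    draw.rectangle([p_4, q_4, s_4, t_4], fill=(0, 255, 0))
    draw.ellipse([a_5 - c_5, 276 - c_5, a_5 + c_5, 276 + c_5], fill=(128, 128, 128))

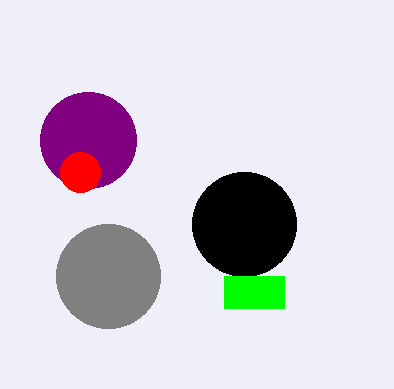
a_1 = 244; b_1 = 224; c_1 = 52; a_2 = 88; b_2 = 140; c_2 = 48; a_3 = 80; b_3 = 172; c_3 = 20; p_4 = 224; q_4 = 276; s_4 = 284; t_4 = 308; a_5 = 108; c_5 = 52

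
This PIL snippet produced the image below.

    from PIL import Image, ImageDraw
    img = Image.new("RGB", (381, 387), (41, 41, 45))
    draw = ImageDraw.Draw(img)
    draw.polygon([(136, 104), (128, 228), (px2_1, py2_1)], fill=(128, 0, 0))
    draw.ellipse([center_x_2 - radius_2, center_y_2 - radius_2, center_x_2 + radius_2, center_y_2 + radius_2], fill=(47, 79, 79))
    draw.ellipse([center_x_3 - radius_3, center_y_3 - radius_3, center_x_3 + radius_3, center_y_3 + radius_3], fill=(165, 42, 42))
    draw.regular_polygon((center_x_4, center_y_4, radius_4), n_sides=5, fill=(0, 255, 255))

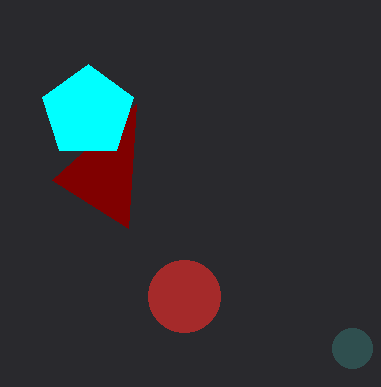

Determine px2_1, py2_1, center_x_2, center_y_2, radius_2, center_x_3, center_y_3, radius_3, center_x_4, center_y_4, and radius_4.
px2_1 = 52, py2_1 = 180, center_x_2 = 352, center_y_2 = 348, radius_2 = 20, center_x_3 = 184, center_y_3 = 296, radius_3 = 36, center_x_4 = 88, center_y_4 = 112, radius_4 = 48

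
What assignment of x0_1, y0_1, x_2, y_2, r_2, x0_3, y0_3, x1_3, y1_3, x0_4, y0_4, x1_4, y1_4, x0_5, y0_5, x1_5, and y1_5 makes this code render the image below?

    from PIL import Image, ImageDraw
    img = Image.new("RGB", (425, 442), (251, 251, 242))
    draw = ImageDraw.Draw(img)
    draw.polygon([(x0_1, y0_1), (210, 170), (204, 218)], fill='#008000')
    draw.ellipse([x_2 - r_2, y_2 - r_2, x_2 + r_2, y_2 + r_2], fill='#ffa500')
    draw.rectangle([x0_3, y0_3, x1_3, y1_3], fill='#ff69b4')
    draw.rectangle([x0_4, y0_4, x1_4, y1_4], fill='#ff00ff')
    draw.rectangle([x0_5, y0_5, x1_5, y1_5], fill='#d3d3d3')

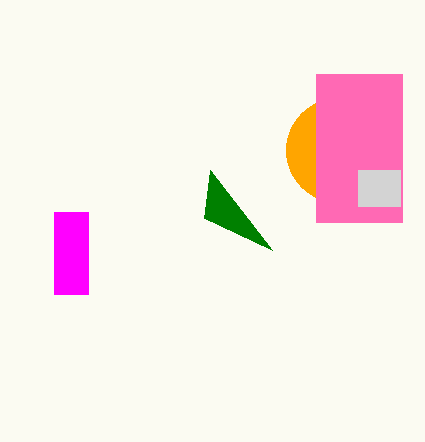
x0_1 = 272
y0_1 = 250
x_2 = 338
y_2 = 150
r_2 = 52
x0_3 = 316
y0_3 = 74
x1_3 = 402
y1_3 = 222
x0_4 = 54
y0_4 = 212
x1_4 = 88
y1_4 = 294
x0_5 = 358
y0_5 = 170
x1_5 = 400
y1_5 = 206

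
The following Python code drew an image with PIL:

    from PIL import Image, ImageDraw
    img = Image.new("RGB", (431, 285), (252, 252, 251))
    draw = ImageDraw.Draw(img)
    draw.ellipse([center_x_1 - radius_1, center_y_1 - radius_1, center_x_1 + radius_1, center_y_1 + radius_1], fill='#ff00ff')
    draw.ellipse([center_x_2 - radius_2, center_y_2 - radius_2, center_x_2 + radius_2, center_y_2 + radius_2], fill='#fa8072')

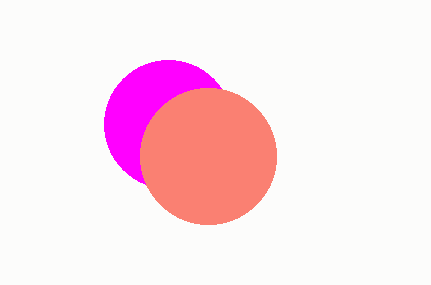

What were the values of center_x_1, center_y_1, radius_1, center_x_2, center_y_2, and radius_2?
center_x_1 = 168, center_y_1 = 124, radius_1 = 64, center_x_2 = 208, center_y_2 = 156, radius_2 = 68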